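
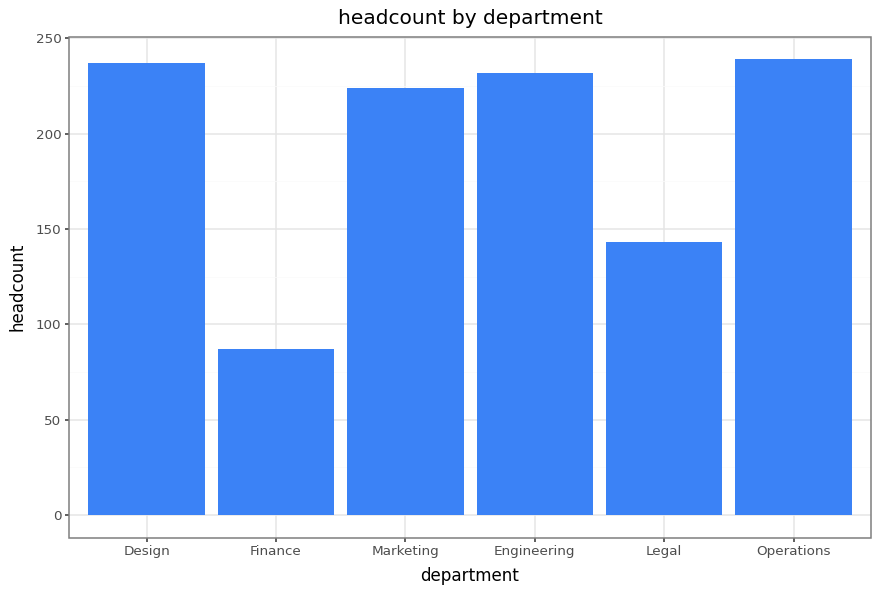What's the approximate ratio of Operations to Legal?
Operations ≈ 240, Legal ≈ 140; 240/140 ≈ 1.71.

≈ 1.71×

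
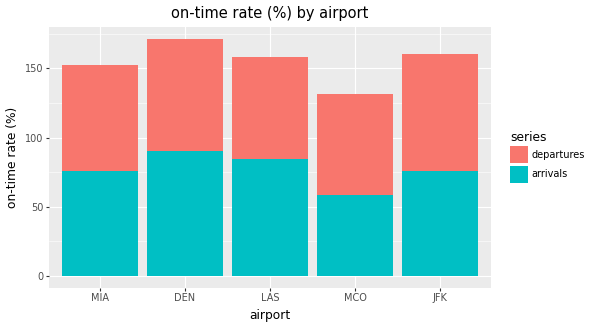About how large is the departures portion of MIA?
≈ 80

departures top ≈ 160, bottom ≈ 80; segment ≈ 80.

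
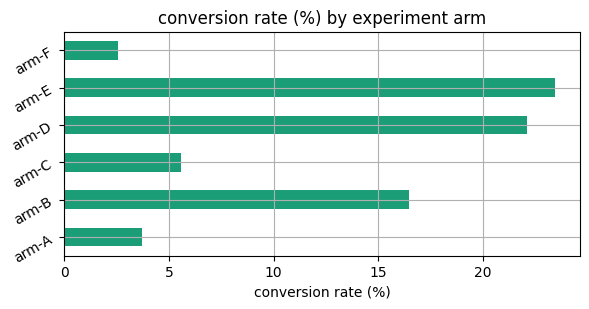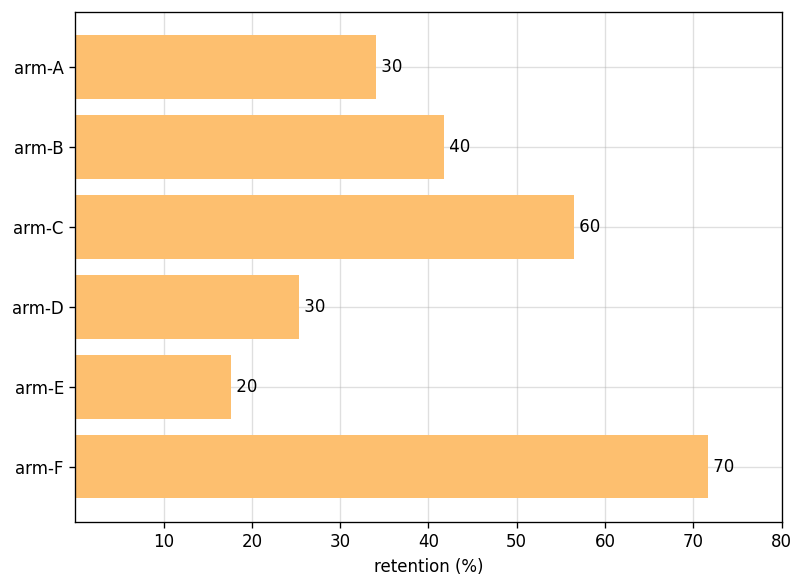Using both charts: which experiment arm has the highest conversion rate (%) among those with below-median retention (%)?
arm-E

Chart 2 median retention (%) ≈ 40; below-median experiment arms: arm-A, arm-D, arm-E. Among those, arm-E has the highest conversion rate (%) (≈ 25).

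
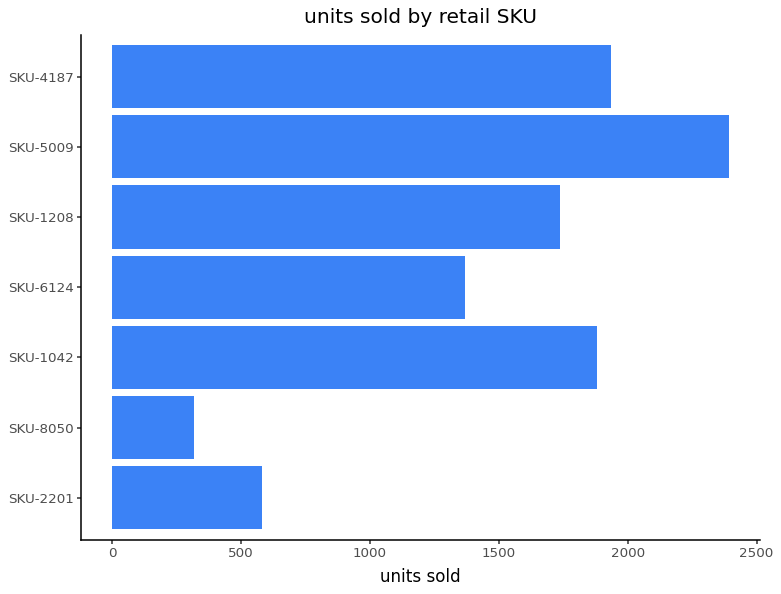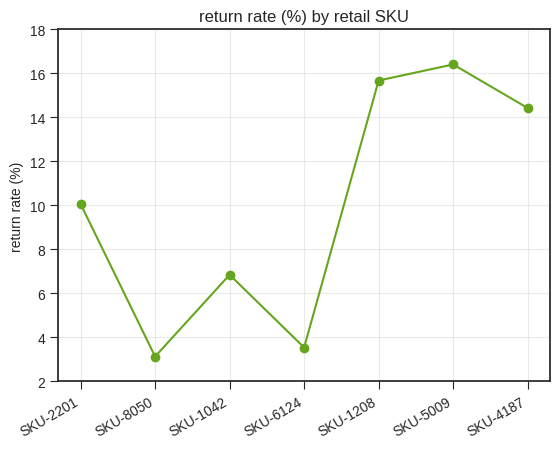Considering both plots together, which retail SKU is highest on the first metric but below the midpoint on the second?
SKU-1042

Chart 2 median return rate (%) ≈ 10; below-median retail SKUs: SKU-8050, SKU-1042, SKU-6124. Among those, SKU-1042 has the highest units sold (≈ 2000).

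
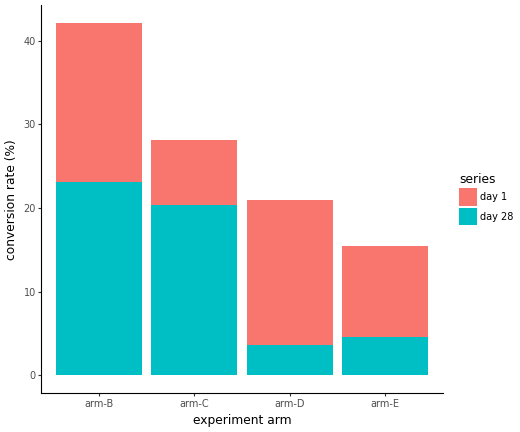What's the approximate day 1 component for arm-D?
day 1 top ≈ 20, bottom ≈ 5; segment ≈ 15.

≈ 15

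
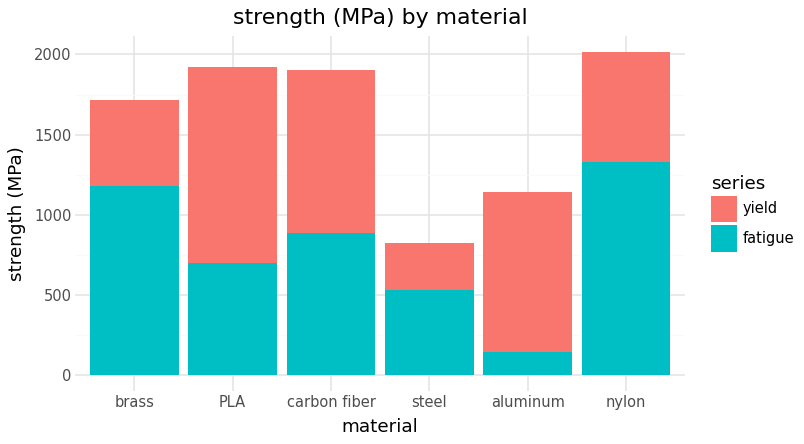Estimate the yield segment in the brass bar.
≈ 600

yield top ≈ 1800, bottom ≈ 1200; segment ≈ 600.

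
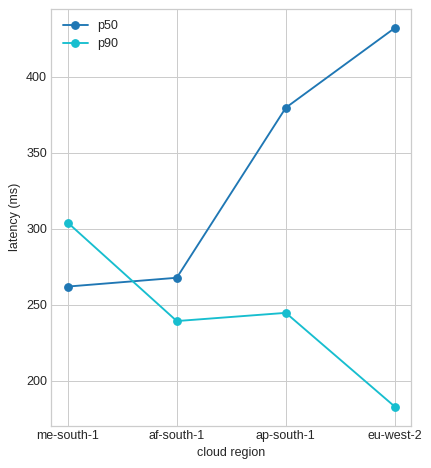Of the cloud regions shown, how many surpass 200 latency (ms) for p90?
Above 200: me-south-1, af-south-1, ap-south-1.

3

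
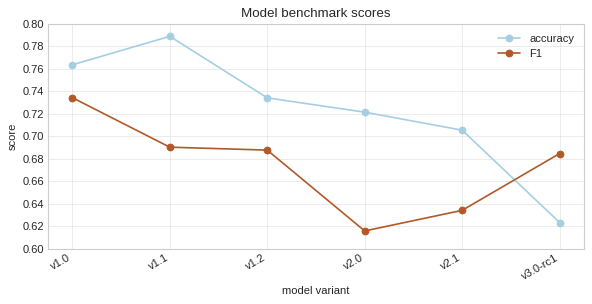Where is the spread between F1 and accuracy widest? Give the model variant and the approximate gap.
v2.0: F1 ≈ 0.62, accuracy ≈ 0.72 → gap ≈ 0.10. Next-largest (v1.1) is only ≈ 0.08.

v2.0, ≈ 0.10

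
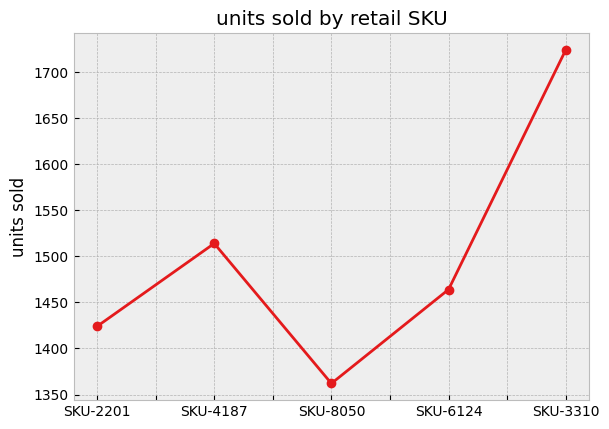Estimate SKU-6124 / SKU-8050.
≈ 1.07×

SKU-6124 ≈ 1450, SKU-8050 ≈ 1350; 1450/1350 ≈ 1.07.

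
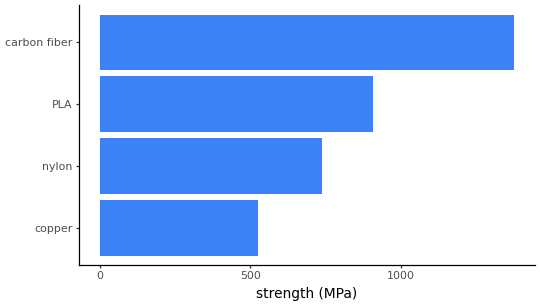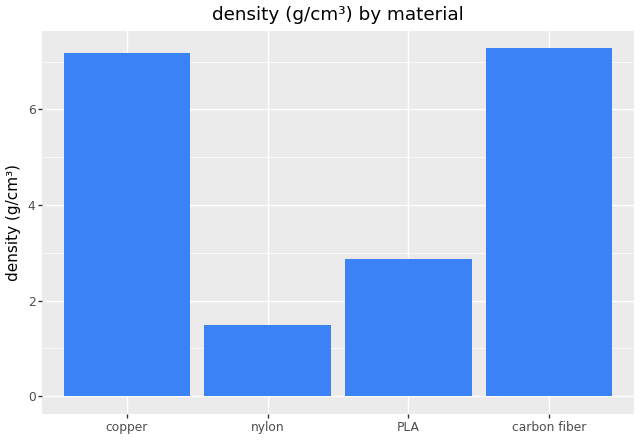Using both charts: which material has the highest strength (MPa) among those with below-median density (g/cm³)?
PLA

Chart 2 median density (g/cm³) ≈ 5; below-median materials: nylon, PLA. Among those, PLA has the highest strength (MPa) (≈ 1000).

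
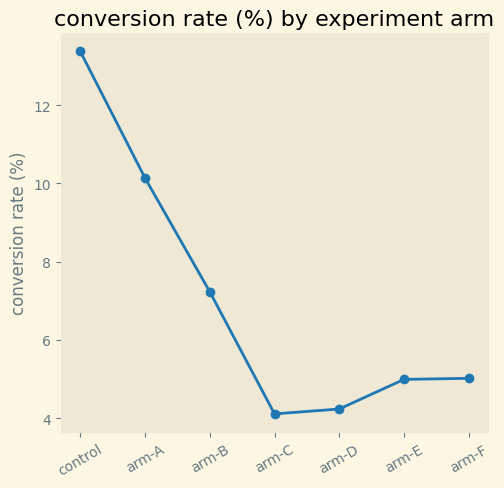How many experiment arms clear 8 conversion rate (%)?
Above 8: control, arm-A.

2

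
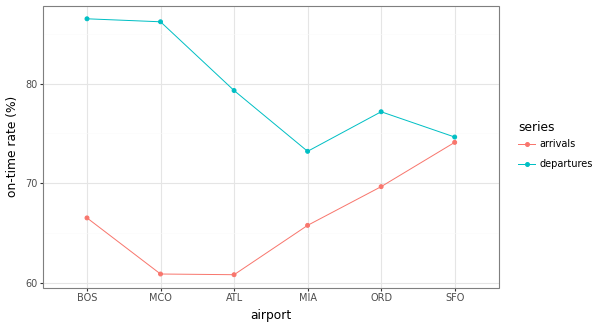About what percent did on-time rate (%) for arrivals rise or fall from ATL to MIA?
≈ +8.3%

ATL ≈ 60, MIA ≈ 65; (65 − 60) / 60 ≈ +8.3%.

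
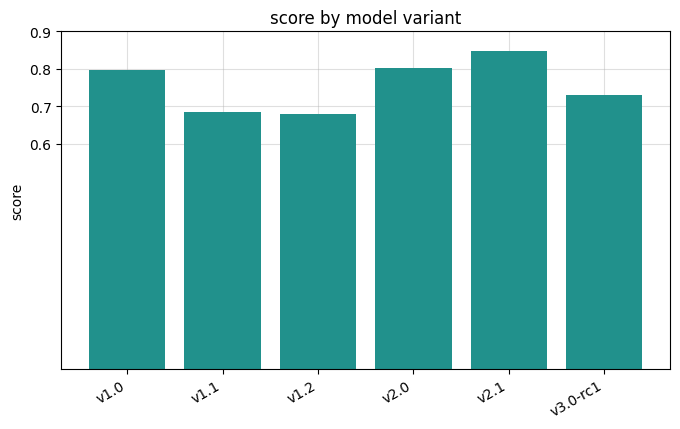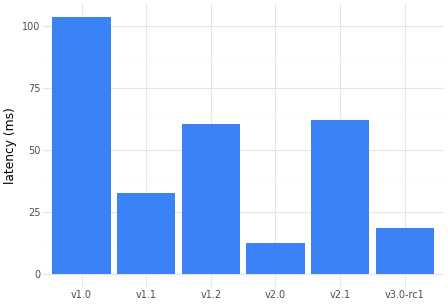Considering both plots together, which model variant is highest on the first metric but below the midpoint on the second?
v2.0

Chart 2 median latency (ms) ≈ 50; below-median model variants: v1.1, v2.0, v3.0-rc1. Among those, v2.0 has the highest score (≈ 0.8).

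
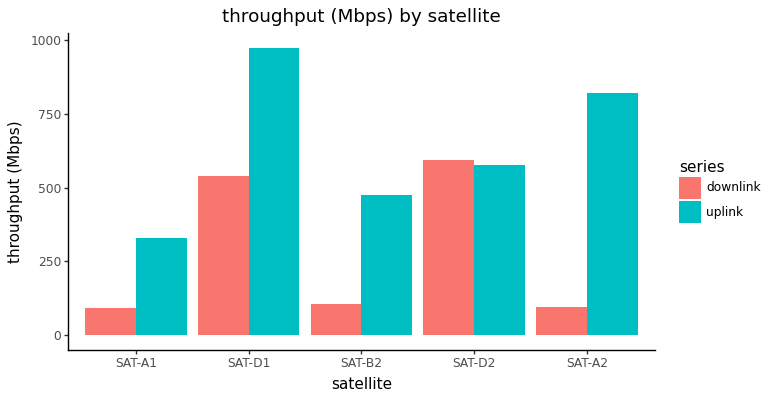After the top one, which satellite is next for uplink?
SAT-A2

Top 3 for uplink: SAT-D1 ≈ 1000, SAT-A2 ≈ 800, SAT-D2 ≈ 600.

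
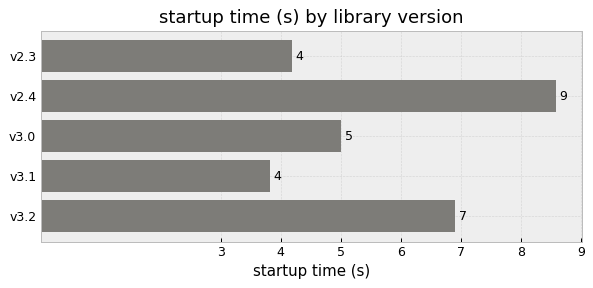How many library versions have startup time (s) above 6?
Above 6: v2.4, v3.2.

2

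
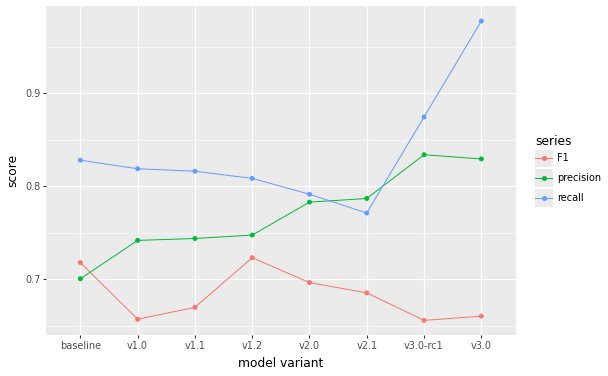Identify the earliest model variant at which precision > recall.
v2.1

v2.0: precision ≈ 0.80 vs recall ≈ 0.80 (not yet); v2.1: precision ≈ 0.80 vs recall ≈ 0.75 (first crossover).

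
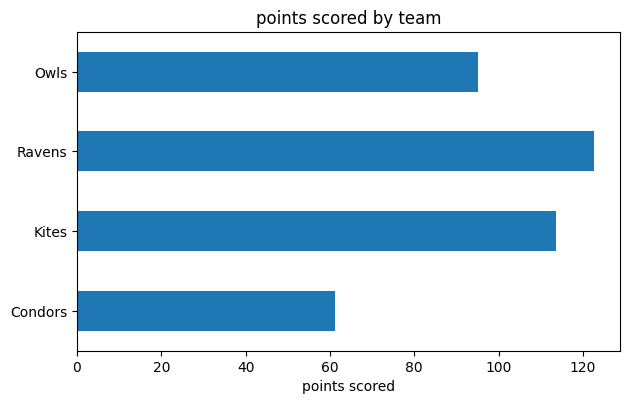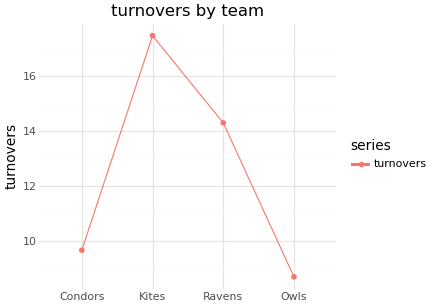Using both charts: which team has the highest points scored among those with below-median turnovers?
Owls

Chart 2 median turnovers ≈ 12; below-median teams: Condors, Owls. Among those, Owls has the highest points scored (≈ 100).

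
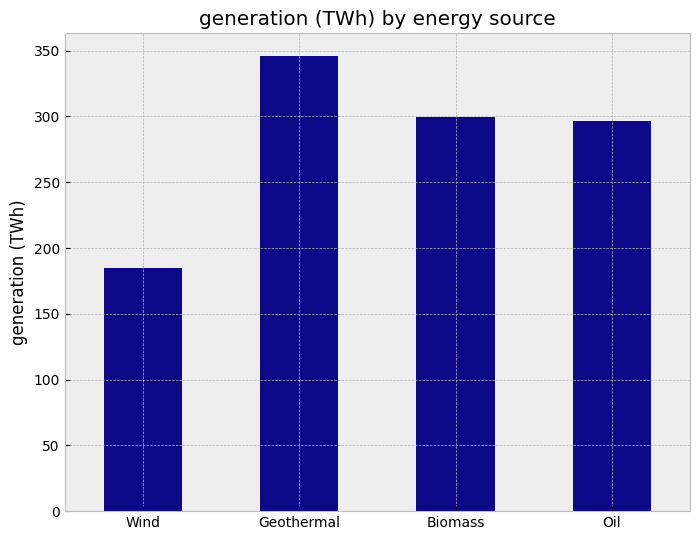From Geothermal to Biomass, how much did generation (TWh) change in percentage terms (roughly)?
≈ -14.3%

Geothermal ≈ 350, Biomass ≈ 300; (300 − 350) / 350 ≈ -14.3%.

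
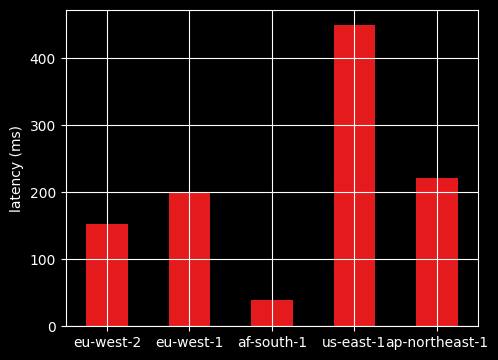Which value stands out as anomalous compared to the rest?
us-east-1

us-east-1 ≈ 450; the rest sit between ≈ 50 and ≈ 200.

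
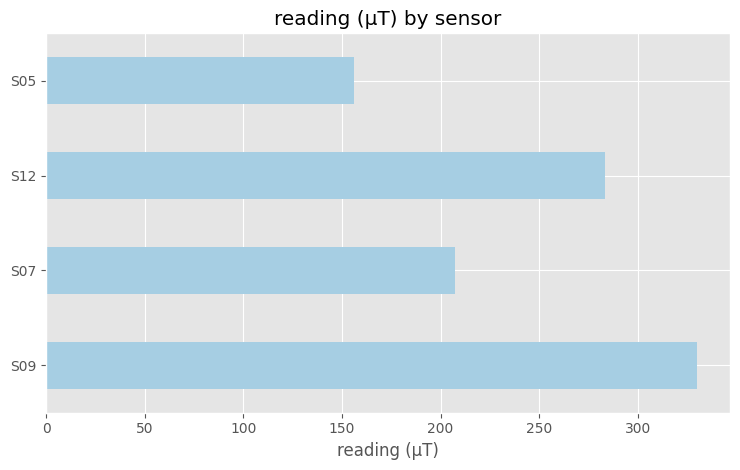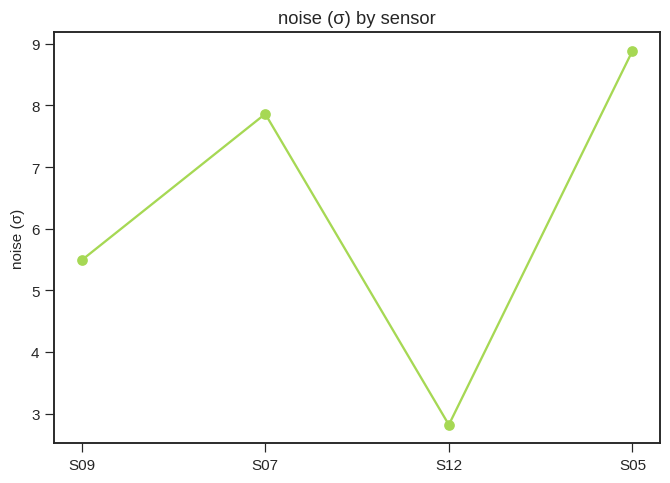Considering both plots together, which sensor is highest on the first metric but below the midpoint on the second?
Chart 2 median noise (σ) ≈ 7; below-median sensors: S09, S12. Among those, S09 has the highest reading (µT) (≈ 350).

S09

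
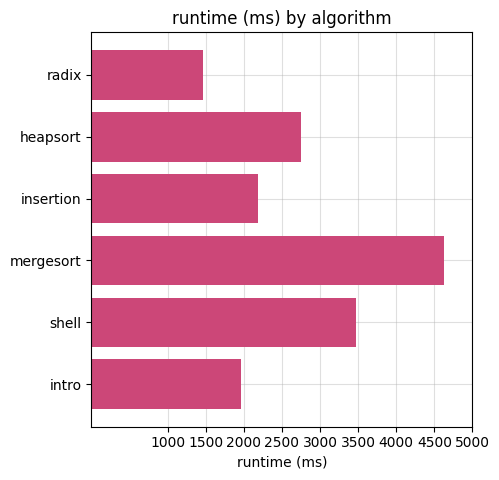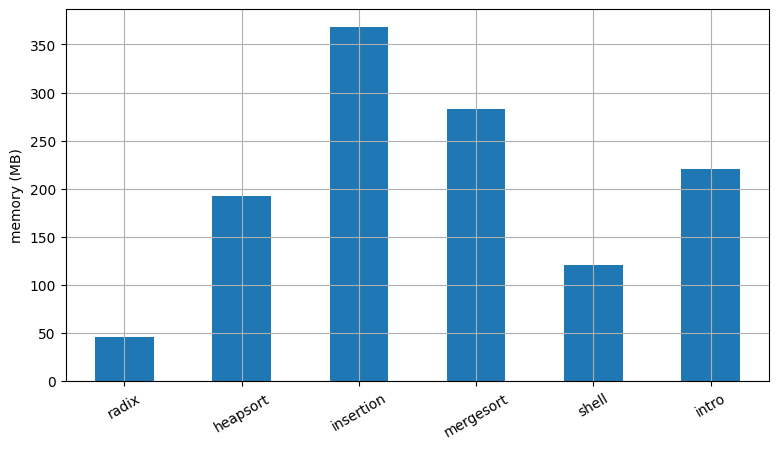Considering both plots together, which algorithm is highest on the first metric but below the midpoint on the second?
shell

Chart 2 median memory (MB) ≈ 200; below-median algorithms: radix, heapsort, shell. Among those, shell has the highest runtime (ms) (≈ 3500).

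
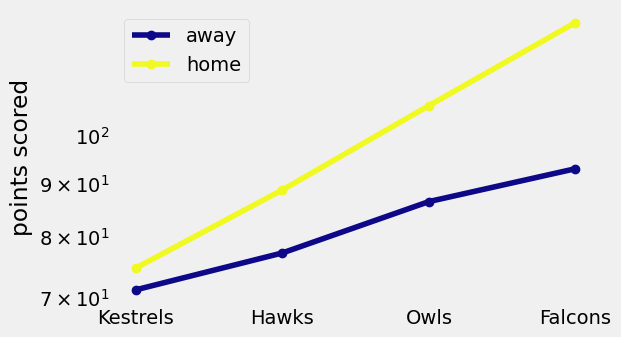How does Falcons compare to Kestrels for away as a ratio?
Falcons ≈ 95, Kestrels ≈ 70; 95/70 ≈ 1.36.

≈ 1.36×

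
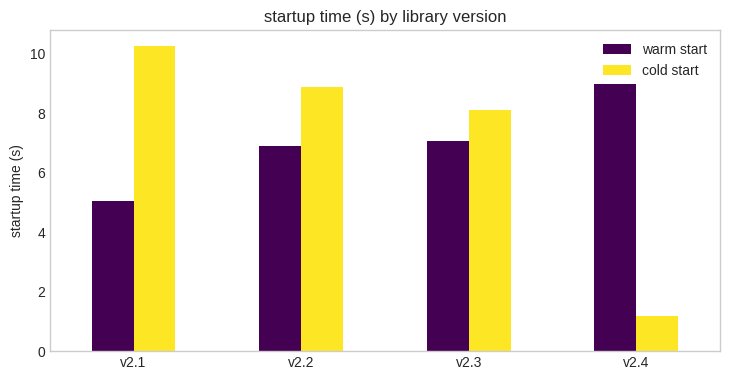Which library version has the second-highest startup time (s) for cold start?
v2.2

Top 3 for cold start: v2.1 ≈ 10, v2.2 ≈ 9, v2.3 ≈ 8.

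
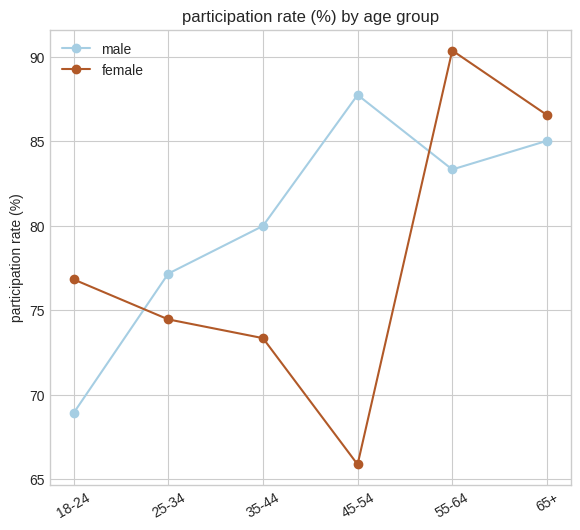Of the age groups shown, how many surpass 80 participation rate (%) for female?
2

Above 80: 55-64, 65+.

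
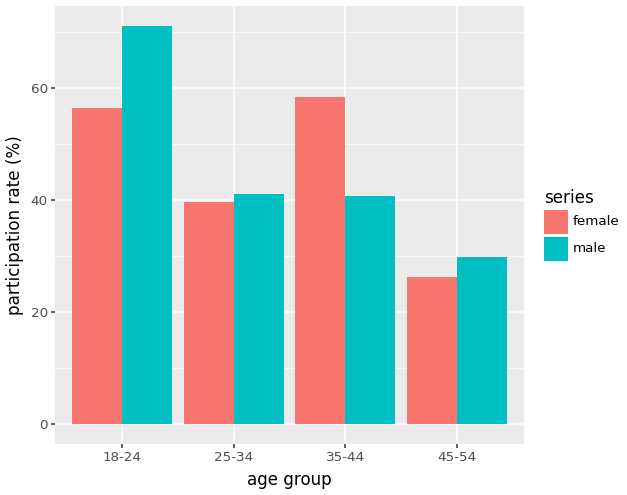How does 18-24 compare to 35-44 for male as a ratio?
≈ 1.75×

18-24 ≈ 70, 35-44 ≈ 40; 70/40 ≈ 1.75.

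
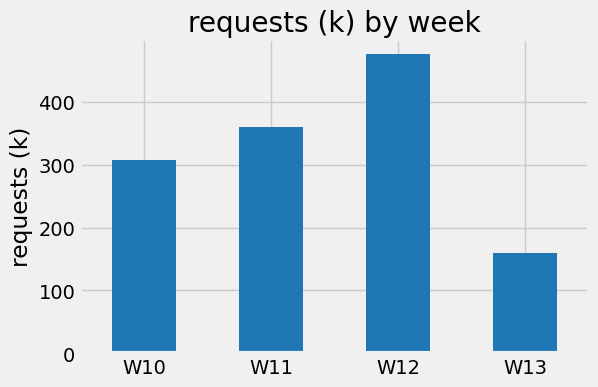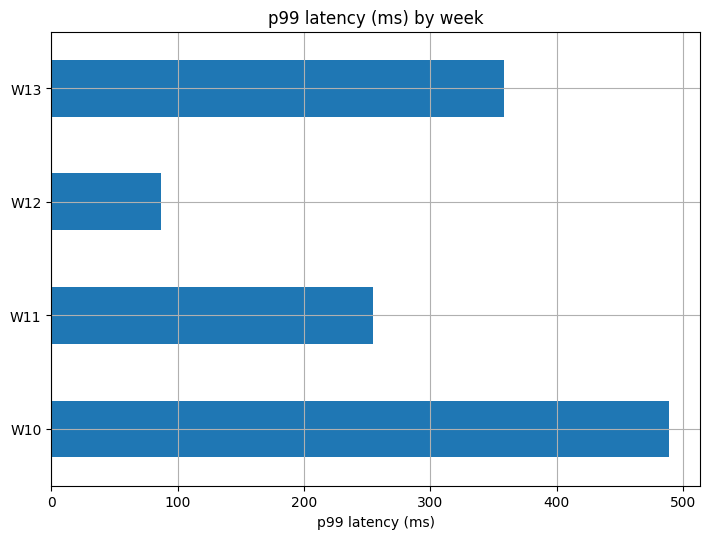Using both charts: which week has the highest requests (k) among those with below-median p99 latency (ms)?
W12

Chart 2 median p99 latency (ms) ≈ 300; below-median weeks: W11, W12. Among those, W12 has the highest requests (k) (≈ 500).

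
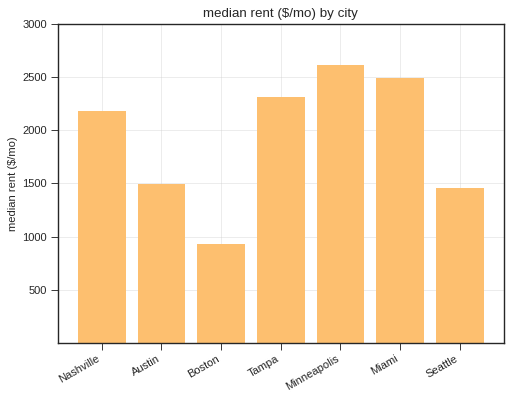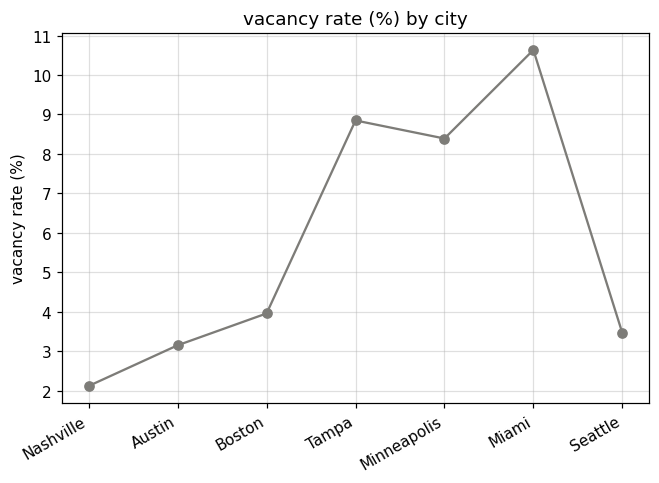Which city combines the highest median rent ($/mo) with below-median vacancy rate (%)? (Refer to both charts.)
Nashville

Chart 2 median vacancy rate (%) ≈ 4; below-median cities: Nashville, Austin, Seattle. Among those, Nashville has the highest median rent ($/mo) (≈ 2000).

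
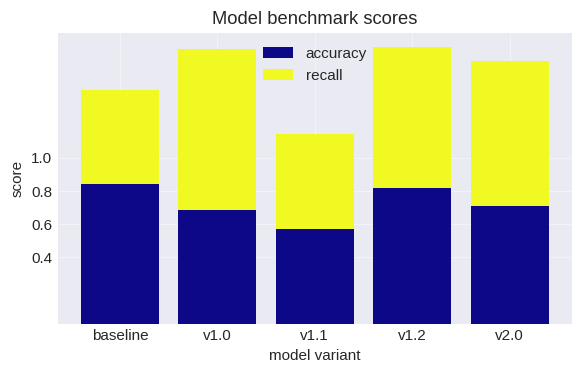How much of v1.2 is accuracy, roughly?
≈ 0.8

accuracy top ≈ 0.8, bottom ≈ 0.0; segment ≈ 0.8.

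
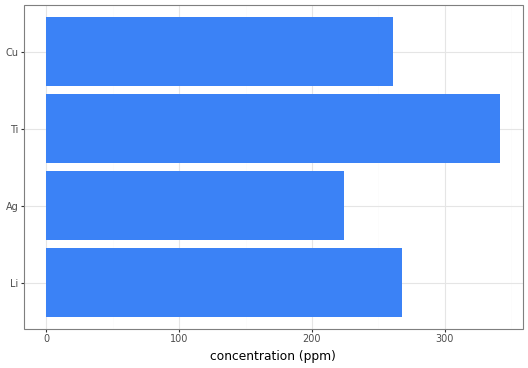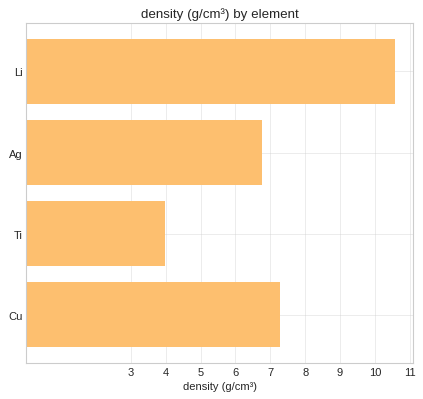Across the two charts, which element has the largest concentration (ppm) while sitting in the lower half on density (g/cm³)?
Ti

Chart 2 median density (g/cm³) ≈ 7; below-median elements: Ag, Ti. Among those, Ti has the highest concentration (ppm) (≈ 350).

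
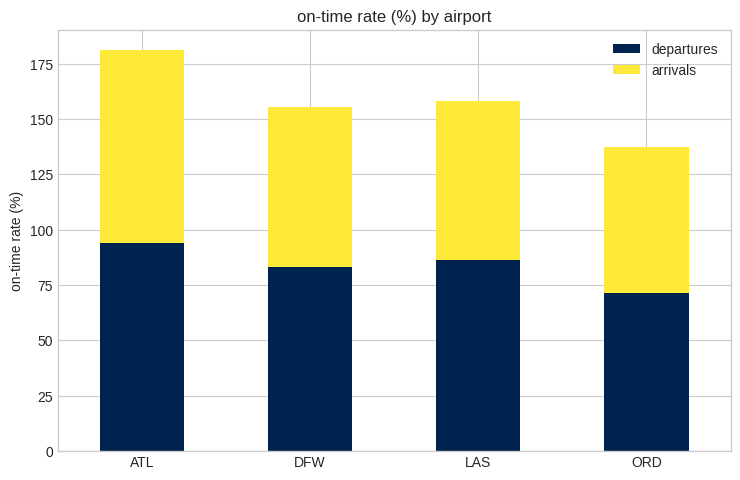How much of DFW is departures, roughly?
≈ 80

departures top ≈ 80, bottom ≈ 0; segment ≈ 80.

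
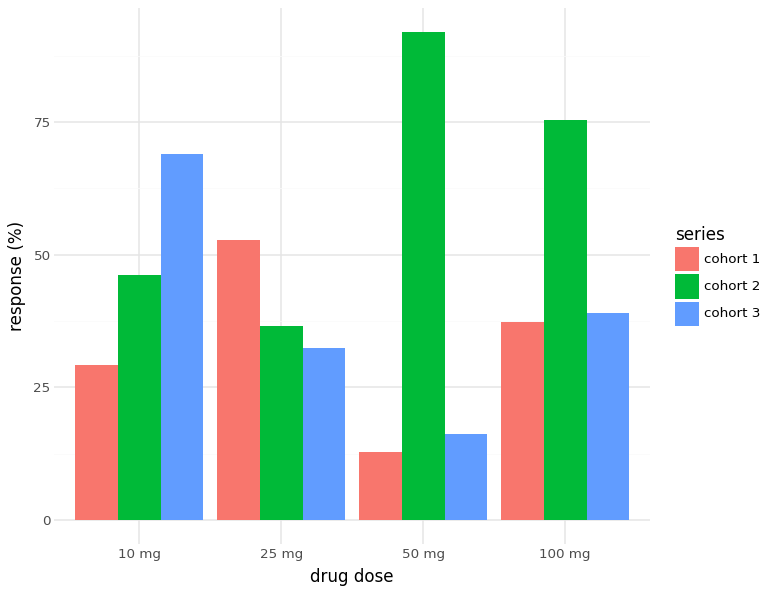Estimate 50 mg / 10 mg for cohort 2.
≈ 1.8×

50 mg ≈ 90, 10 mg ≈ 50; 90/50 ≈ 1.8.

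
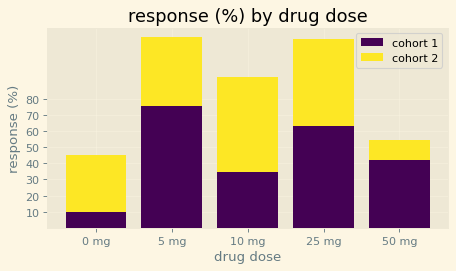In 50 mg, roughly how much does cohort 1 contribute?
cohort 1 top ≈ 40, bottom ≈ 0; segment ≈ 40.

≈ 40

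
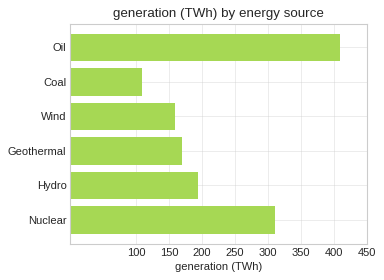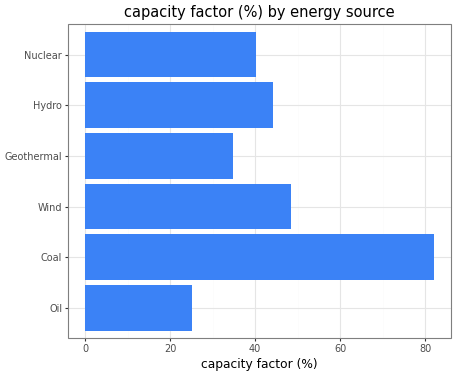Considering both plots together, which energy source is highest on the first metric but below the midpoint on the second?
Oil

Chart 2 median capacity factor (%) ≈ 40; below-median energy sources: Oil, Geothermal, Nuclear. Among those, Oil has the highest generation (TWh) (≈ 400).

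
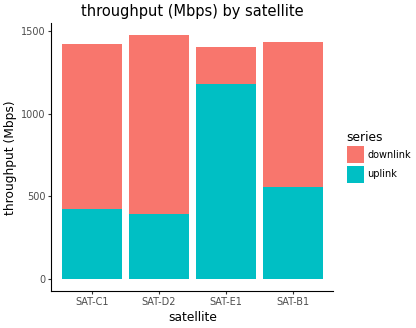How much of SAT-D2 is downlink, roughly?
downlink top ≈ 1400, bottom ≈ 400; segment ≈ 1000.

≈ 1000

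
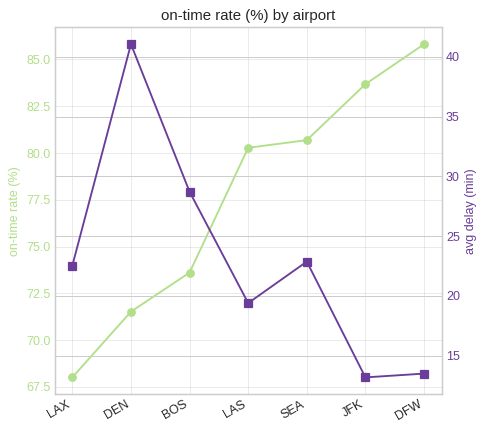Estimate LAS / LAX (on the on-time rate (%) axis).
≈ 1.18×

LAS ≈ 80, LAX ≈ 68; 80/68 ≈ 1.18.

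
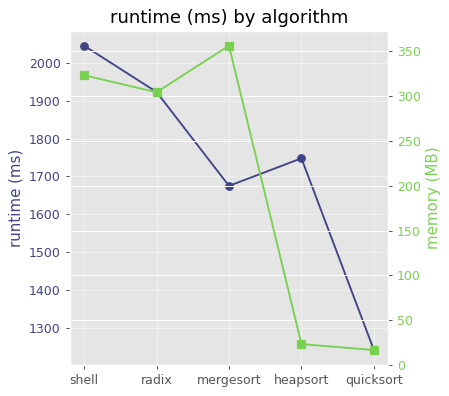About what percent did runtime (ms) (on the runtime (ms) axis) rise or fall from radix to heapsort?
radix ≈ 1900, heapsort ≈ 1700; (1700 − 1900) / 1900 ≈ -10.5%.

≈ -10.5%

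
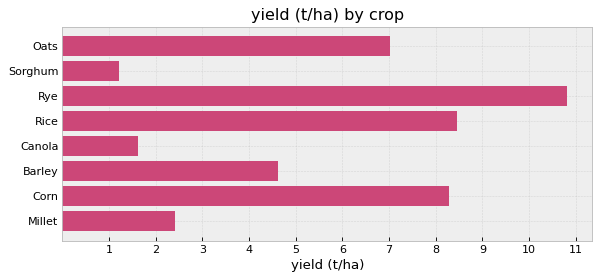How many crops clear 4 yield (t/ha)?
Above 4: Oats, Rye, Rice, Barley, Corn.

5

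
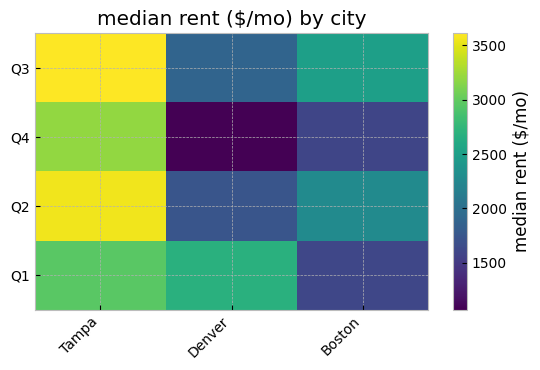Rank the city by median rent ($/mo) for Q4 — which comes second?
Boston

Top 3 for Q4: Tampa ≈ 3000, Boston ≈ 1500, Denver ≈ 1000.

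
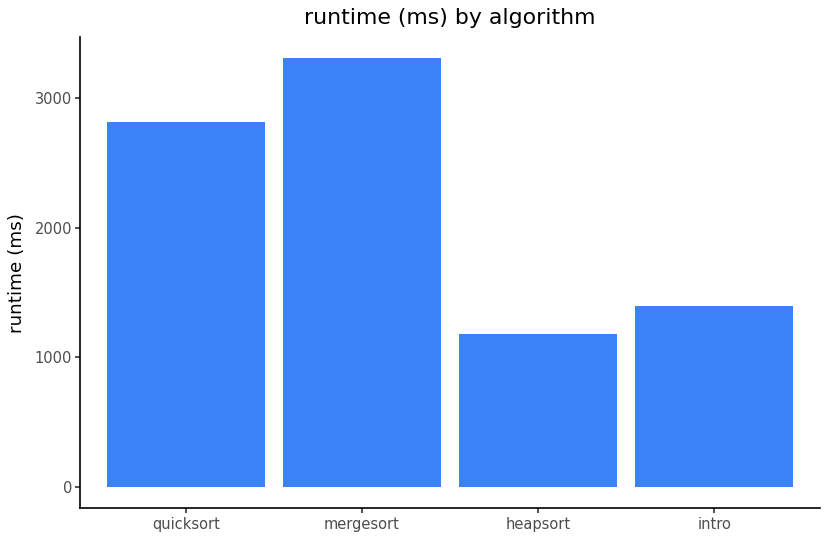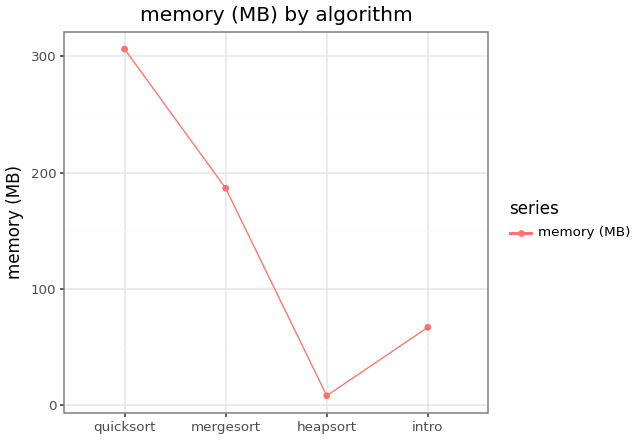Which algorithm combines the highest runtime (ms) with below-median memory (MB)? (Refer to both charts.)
intro

Chart 2 median memory (MB) ≈ 150; below-median algorithms: heapsort, intro. Among those, intro has the highest runtime (ms) (≈ 1500).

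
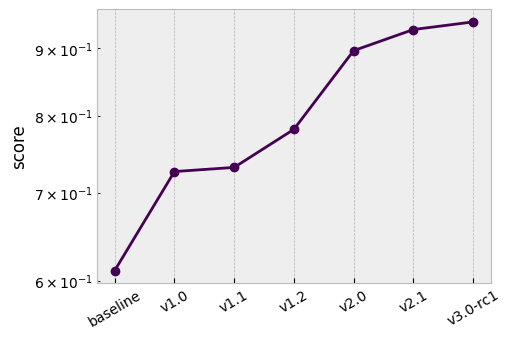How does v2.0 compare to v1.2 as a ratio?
v2.0 ≈ 0.90, v1.2 ≈ 0.80; 0.90/0.80 ≈ 1.12.

≈ 1.12×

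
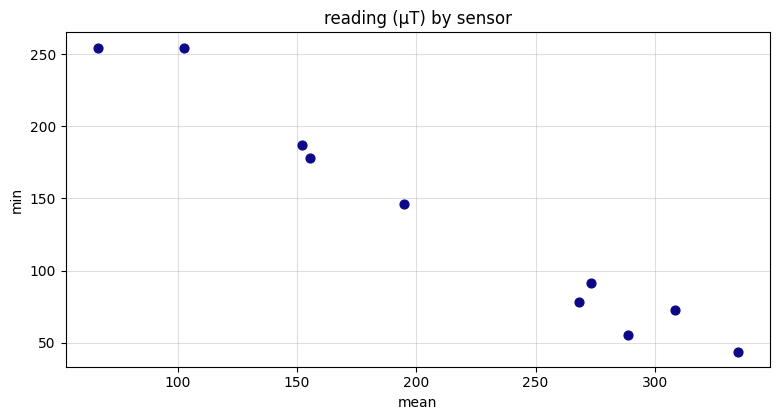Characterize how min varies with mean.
negative, strong

Points are negatively correlated; strong (|r| ≈ 1.0).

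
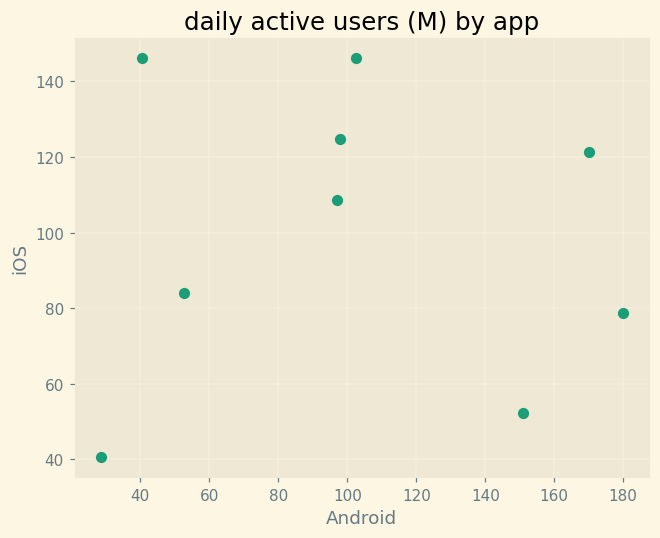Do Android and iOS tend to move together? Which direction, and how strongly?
Points are roughly uncorrelated; weak (|r| ≈ 0.0).

no clear correlation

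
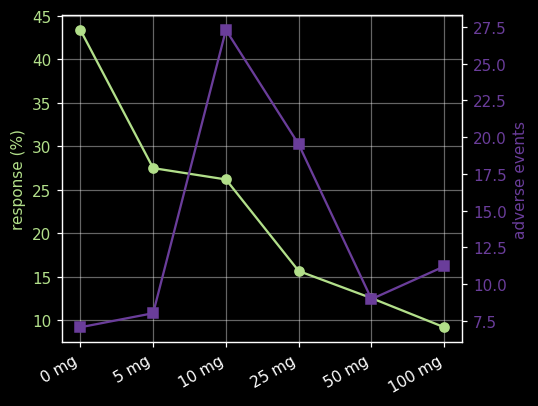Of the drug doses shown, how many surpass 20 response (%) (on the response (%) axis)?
3

Above 20: 0 mg, 5 mg, 10 mg.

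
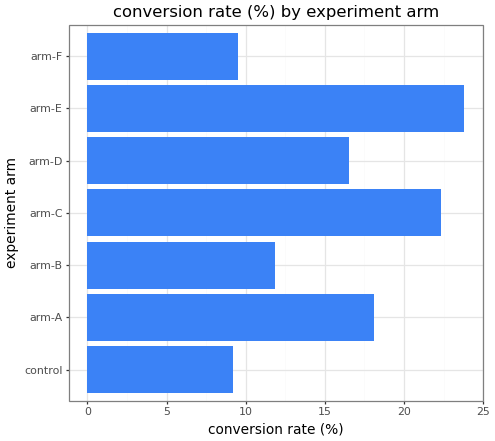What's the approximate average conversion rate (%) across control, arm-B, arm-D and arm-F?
≈ 12

(10 + 12 + 16 + 10) / 4 ≈ 12.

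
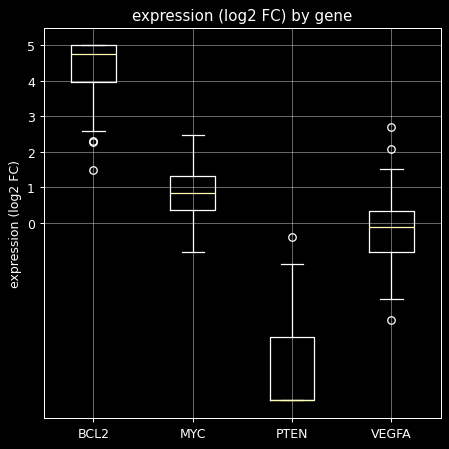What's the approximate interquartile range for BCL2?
≈ 1

Q3 ≈ 5, Q1 ≈ 4; IQR ≈ 1.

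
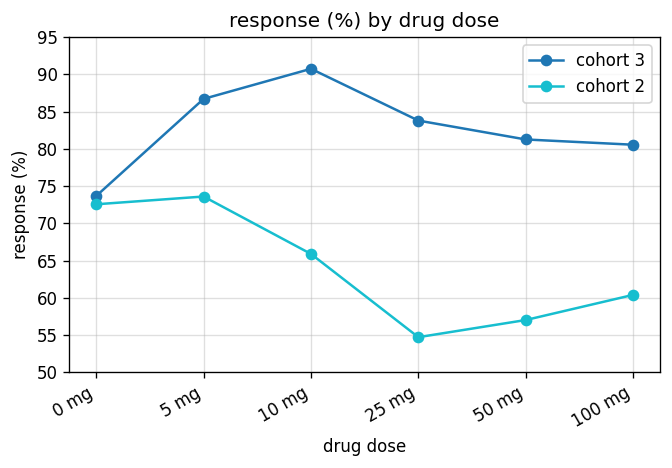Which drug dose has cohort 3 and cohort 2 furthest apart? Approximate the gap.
25 mg: cohort 3 ≈ 85, cohort 2 ≈ 55 → gap ≈ 30. Next-largest (10 mg) is only ≈ 25.

25 mg, ≈ 30 %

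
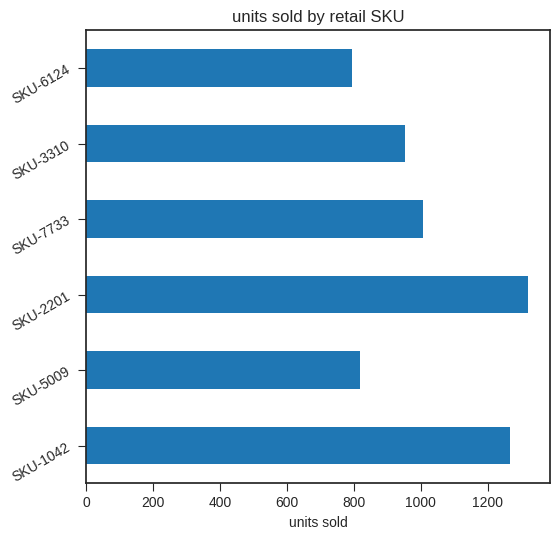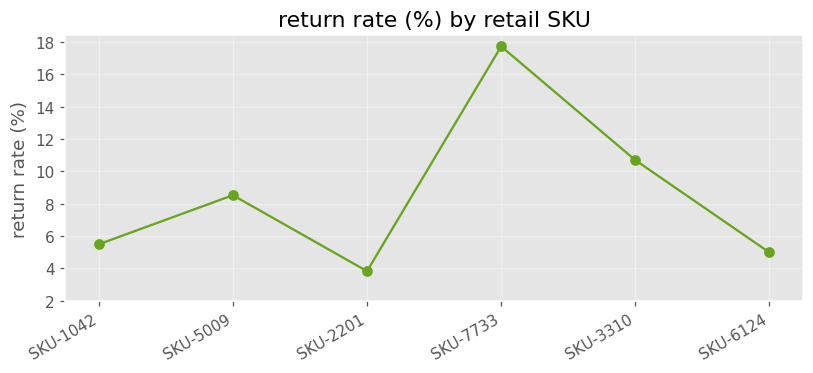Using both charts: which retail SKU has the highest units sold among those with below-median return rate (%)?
Chart 2 median return rate (%) ≈ 8; below-median retail SKUs: SKU-1042, SKU-2201, SKU-6124. Among those, SKU-2201 has the highest units sold (≈ 1400).

SKU-2201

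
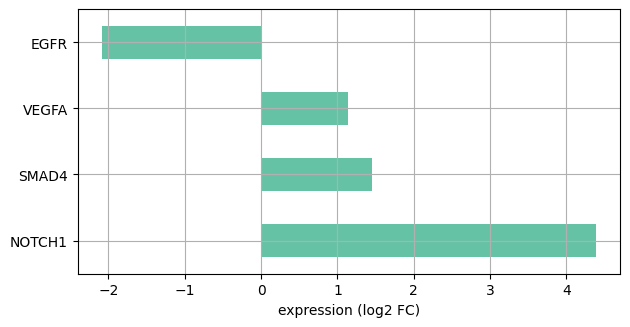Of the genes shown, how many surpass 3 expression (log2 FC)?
1

Above 3: NOTCH1.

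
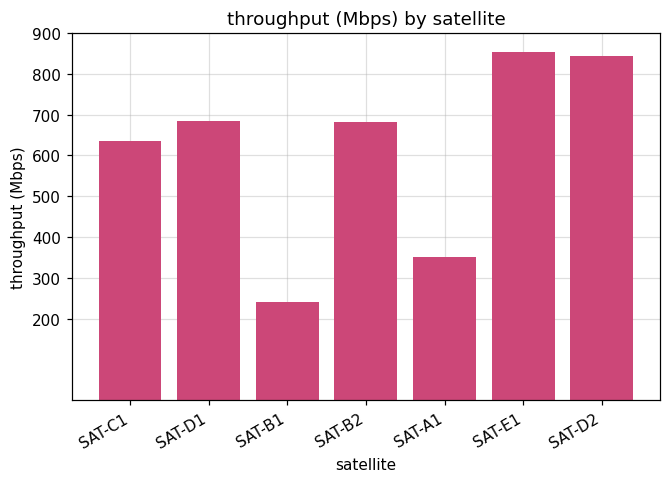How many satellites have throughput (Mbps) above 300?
Above 300: SAT-C1, SAT-D1, SAT-B2, SAT-A1, SAT-E1, SAT-D2.

6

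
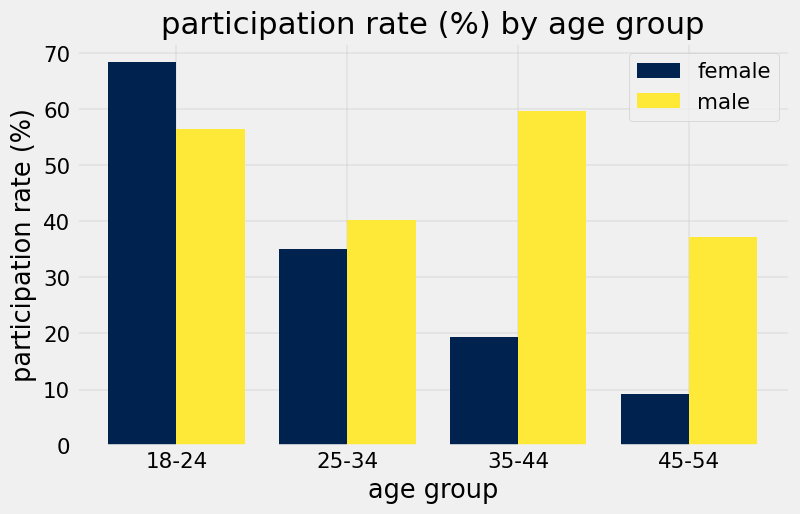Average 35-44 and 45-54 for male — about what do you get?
(60 + 40) / 2 ≈ 50.

≈ 50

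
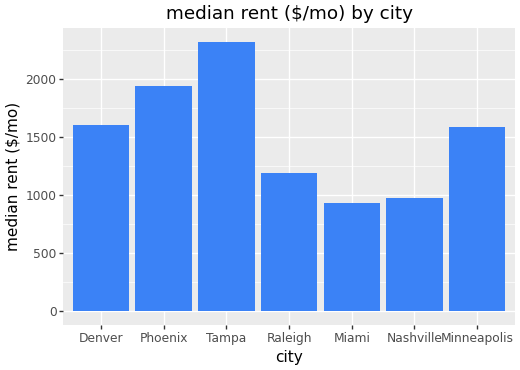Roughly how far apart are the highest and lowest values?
Max Tampa ≈ 2400, min Miami ≈ 1000; range ≈ 1400.

≈ 1400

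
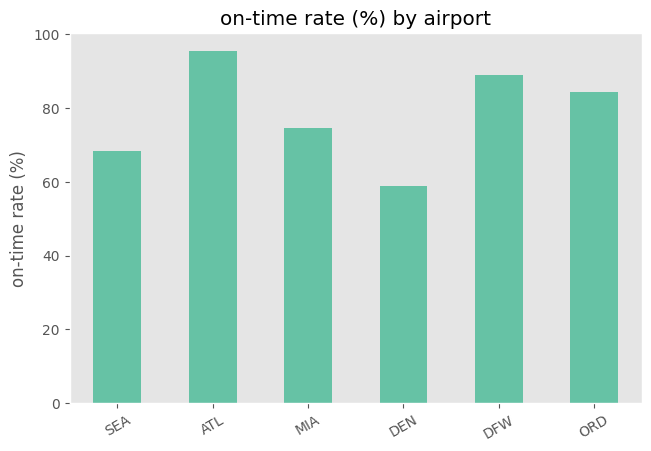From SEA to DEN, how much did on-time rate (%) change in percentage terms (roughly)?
≈ -14.3%

SEA ≈ 70, DEN ≈ 60; (60 − 70) / 70 ≈ -14.3%.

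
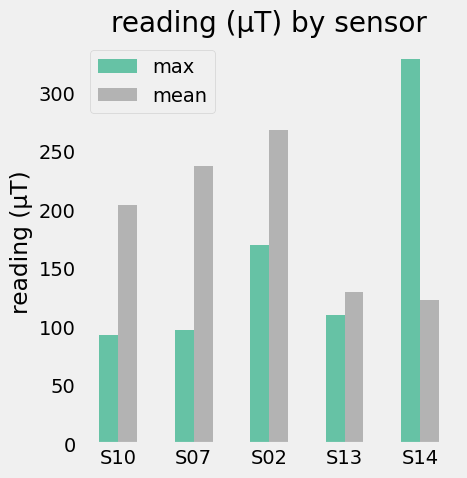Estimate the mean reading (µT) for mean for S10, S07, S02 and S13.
≈ 212

(200 + 250 + 250 + 150) / 4 ≈ 212.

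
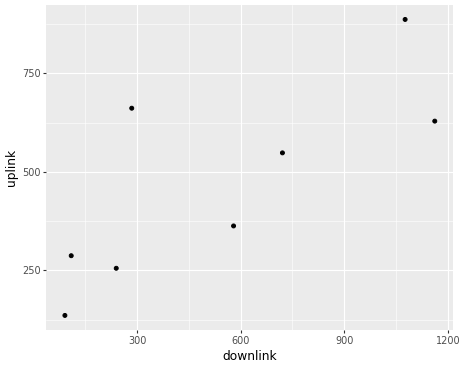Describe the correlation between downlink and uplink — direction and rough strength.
Points are positively correlated; strong (|r| ≈ 0.8).

positive, strong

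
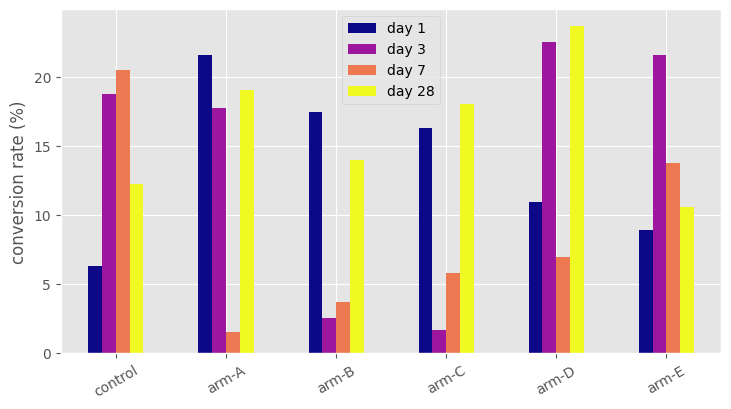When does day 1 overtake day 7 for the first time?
arm-A

control: day 1 ≈ 6 vs day 7 ≈ 20 (not yet); arm-A: day 1 ≈ 22 vs day 7 ≈ 2 (first crossover).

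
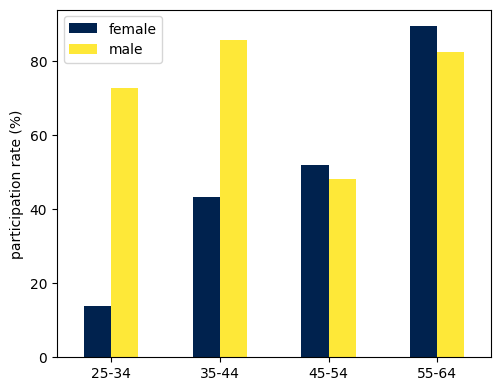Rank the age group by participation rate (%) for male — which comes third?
Top 4 for male: 35-44 ≈ 90, 55-64 ≈ 80, 25-34 ≈ 70, 45-54 ≈ 50.

25-34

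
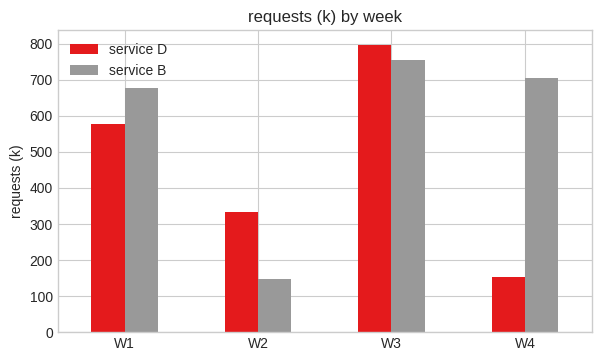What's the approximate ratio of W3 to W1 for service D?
≈ 1.33×

W3 ≈ 800, W1 ≈ 600; 800/600 ≈ 1.33.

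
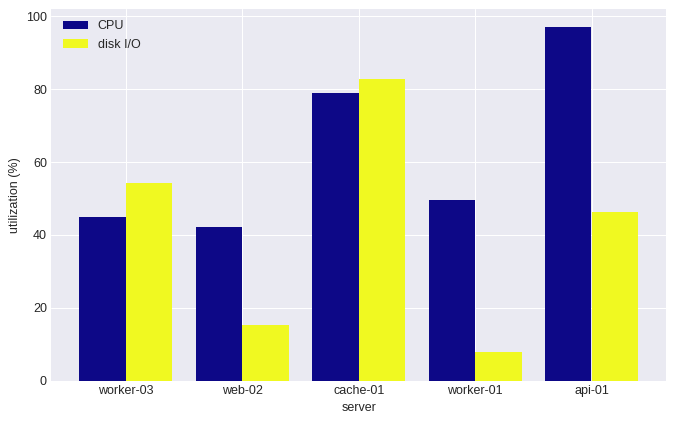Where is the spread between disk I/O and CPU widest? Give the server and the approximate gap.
api-01: disk I/O ≈ 50, CPU ≈ 100 → gap ≈ 50. Next-largest (worker-01) is only ≈ 40.

api-01, ≈ 50 %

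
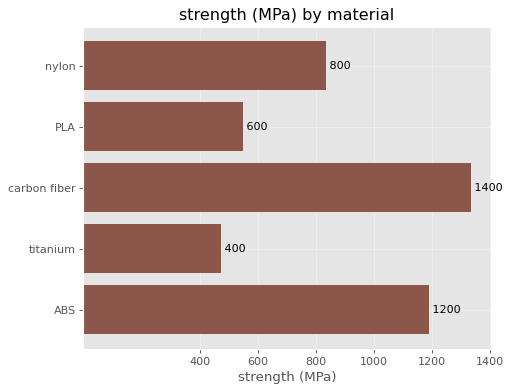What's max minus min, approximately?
≈ 1000

Max carbon fiber ≈ 1400, min titanium ≈ 400; range ≈ 1000.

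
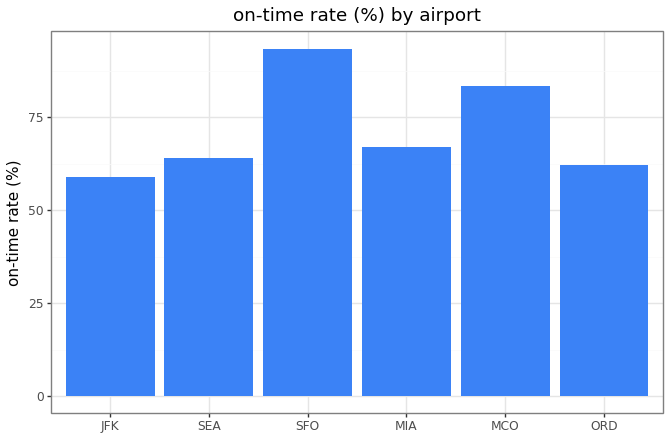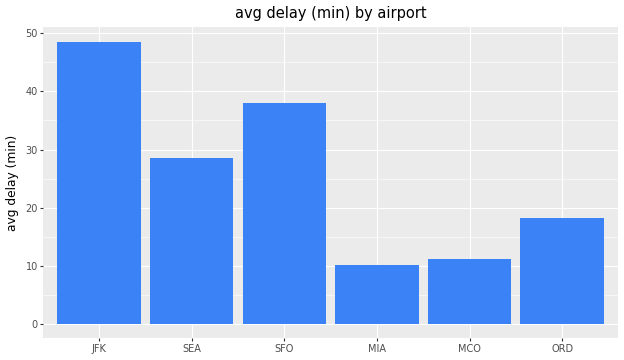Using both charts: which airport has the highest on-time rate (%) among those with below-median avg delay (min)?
Chart 2 median avg delay (min) ≈ 25; below-median airports: MIA, MCO, ORD. Among those, MCO has the highest on-time rate (%) (≈ 80).

MCO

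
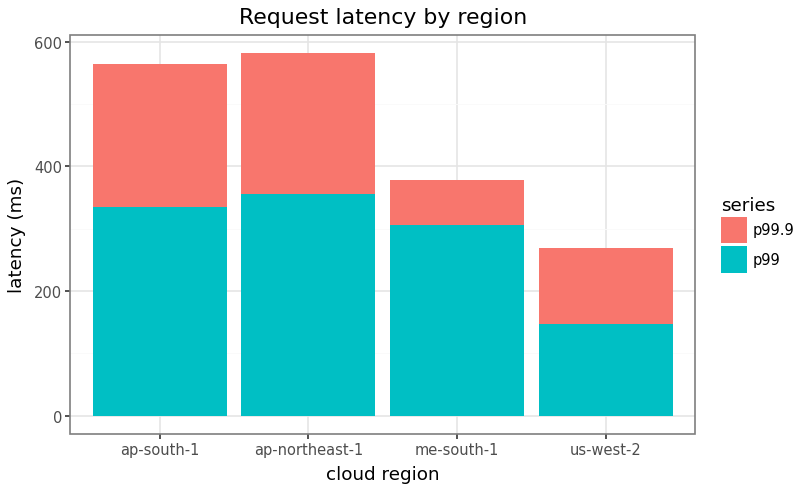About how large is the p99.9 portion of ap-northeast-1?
≈ 250

p99.9 top ≈ 600, bottom ≈ 350; segment ≈ 250.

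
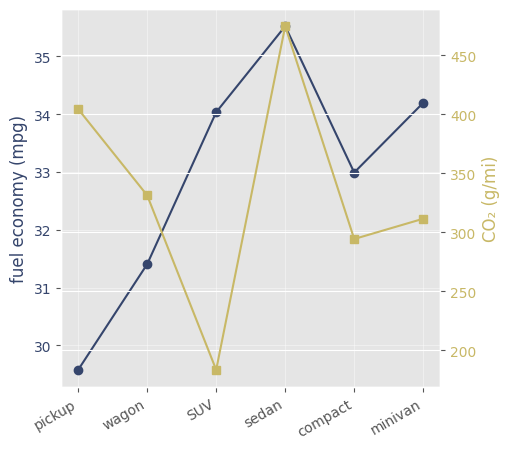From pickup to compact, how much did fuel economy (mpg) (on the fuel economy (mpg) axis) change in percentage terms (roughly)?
≈ +11.9%

pickup ≈ 29.5, compact ≈ 33.0; (33.0 − 29.5) / 29.5 ≈ +11.9%.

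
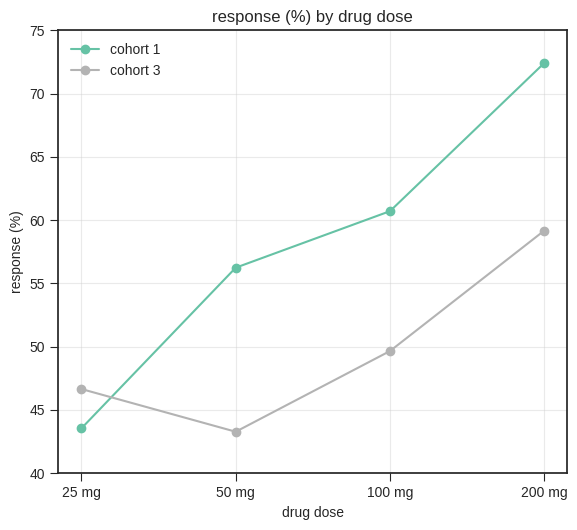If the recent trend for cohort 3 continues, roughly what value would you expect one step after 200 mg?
≈ 67.5

Last three: 45, 50, 60 → slope ≈ 7.5/step → next ≈ 67.5.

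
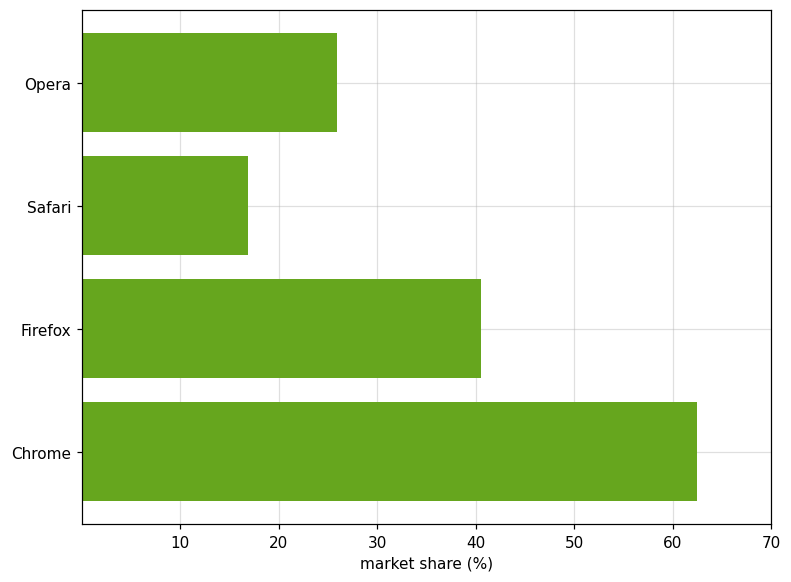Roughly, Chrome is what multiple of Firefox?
≈ 1.5×

Chrome ≈ 60, Firefox ≈ 40; 60/40 ≈ 1.5.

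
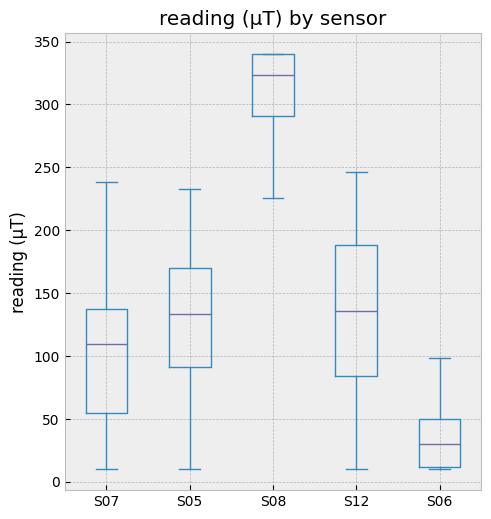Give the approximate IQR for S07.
Q3 ≈ 125, Q1 ≈ 50; IQR ≈ 75.

≈ 75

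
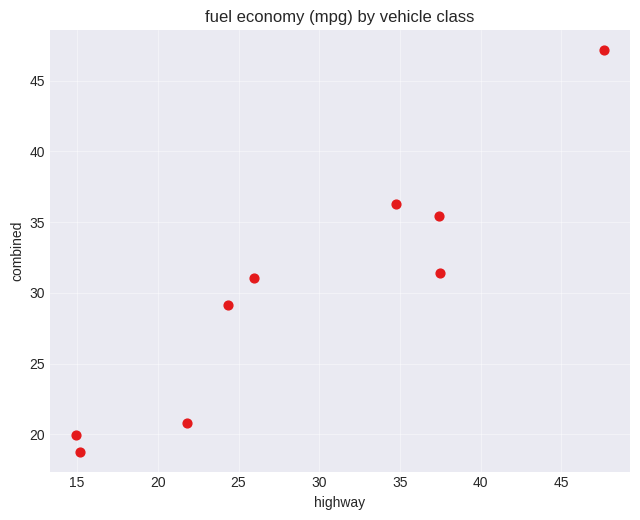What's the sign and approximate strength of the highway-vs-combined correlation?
Points are positively correlated; strong (|r| ≈ 0.9).

positive, strong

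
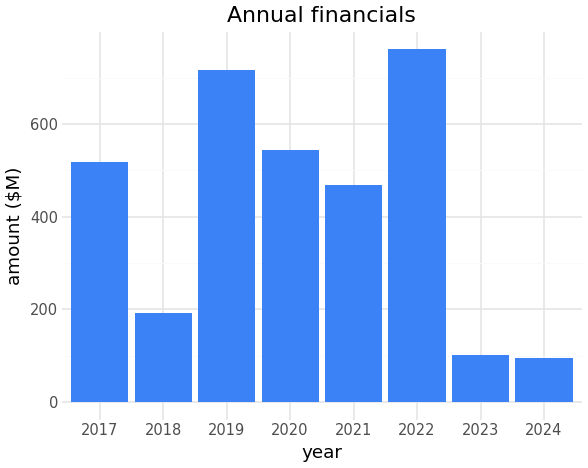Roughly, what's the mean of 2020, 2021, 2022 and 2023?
(500 + 500 + 800 + 100) / 4 ≈ 475.

≈ 475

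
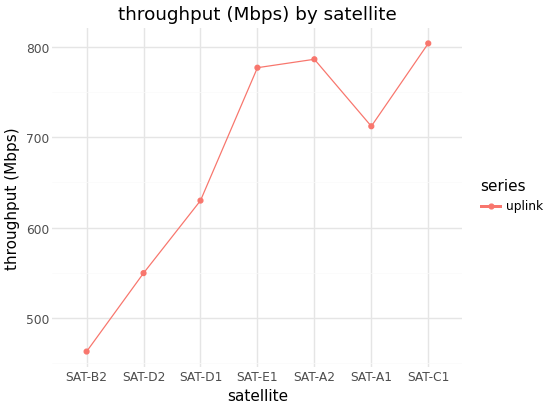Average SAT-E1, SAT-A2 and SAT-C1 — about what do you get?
≈ 800

(800 + 800 + 800) / 3 ≈ 800.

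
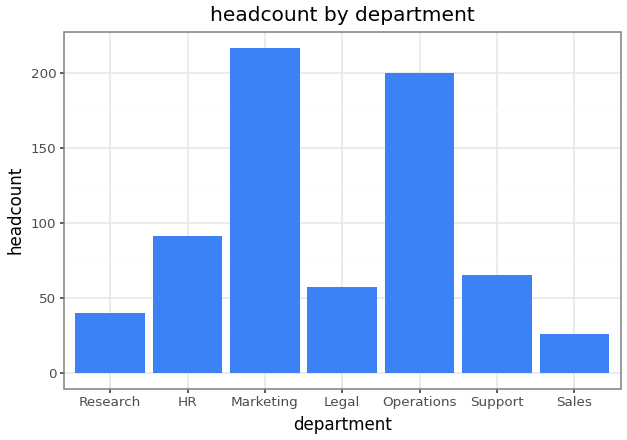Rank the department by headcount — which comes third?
HR

Top 4: Marketing ≈ 220, Operations ≈ 200, HR ≈ 100, Support ≈ 60.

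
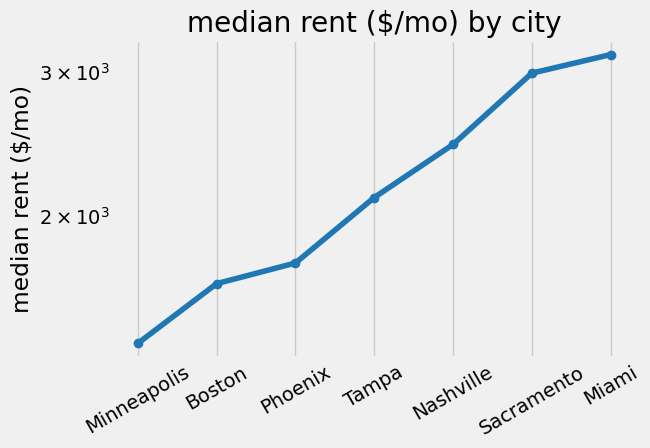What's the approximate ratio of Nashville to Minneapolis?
Nashville ≈ 2400, Minneapolis ≈ 1400; 2400/1400 ≈ 1.71.

≈ 1.71×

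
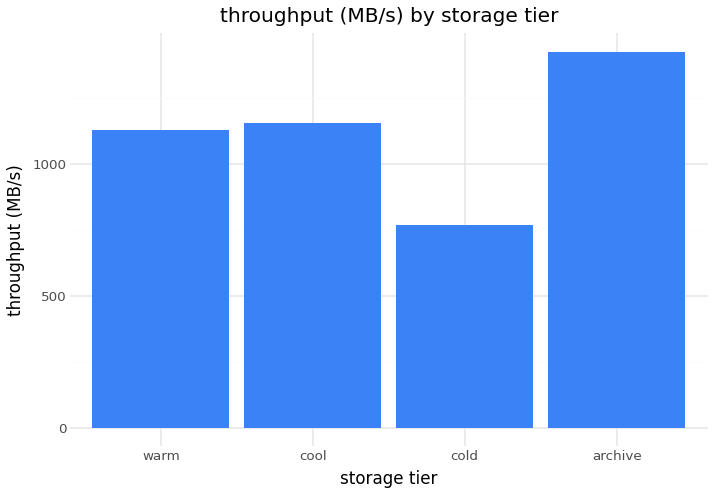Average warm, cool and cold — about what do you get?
≈ 1067

(1200 + 1200 + 800) / 3 ≈ 1067.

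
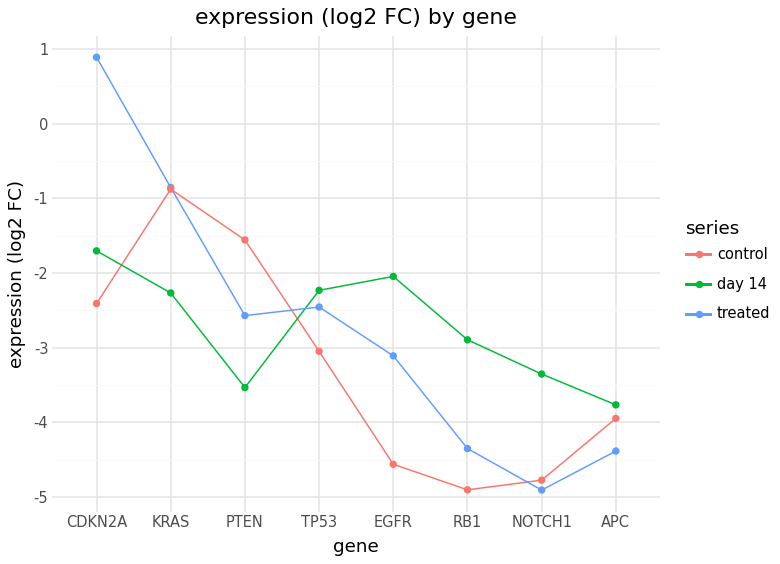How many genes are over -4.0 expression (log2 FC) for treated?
5

Above -4.0: CDKN2A, KRAS, PTEN, TP53, EGFR.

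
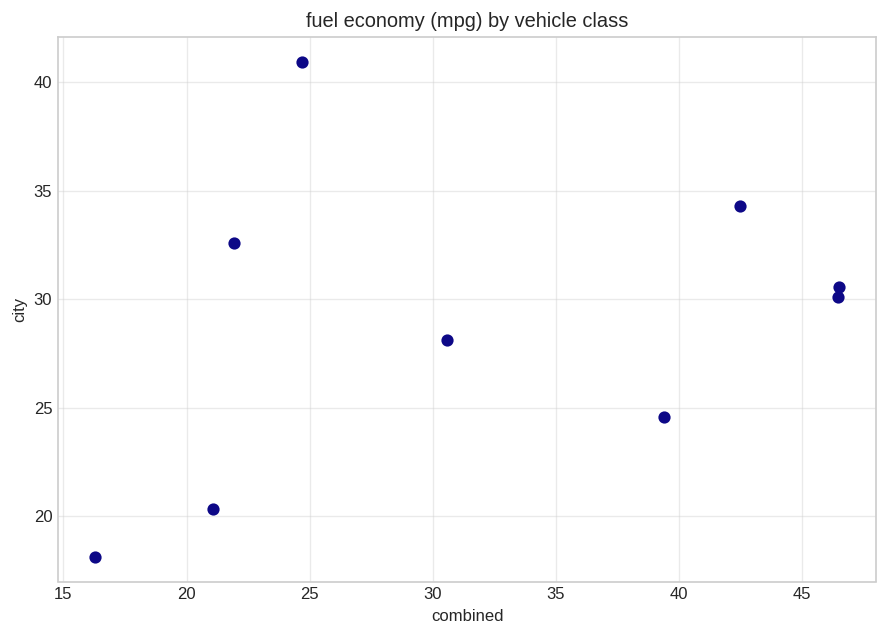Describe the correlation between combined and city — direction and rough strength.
Points are positively correlated; weak (|r| ≈ 0.3).

positive, weak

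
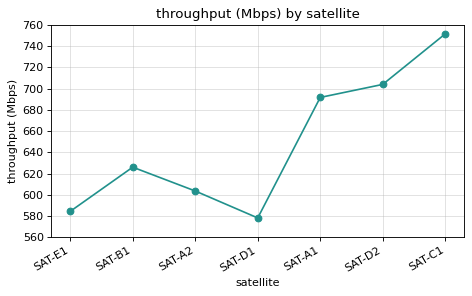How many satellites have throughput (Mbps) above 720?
1

Above 720: SAT-C1.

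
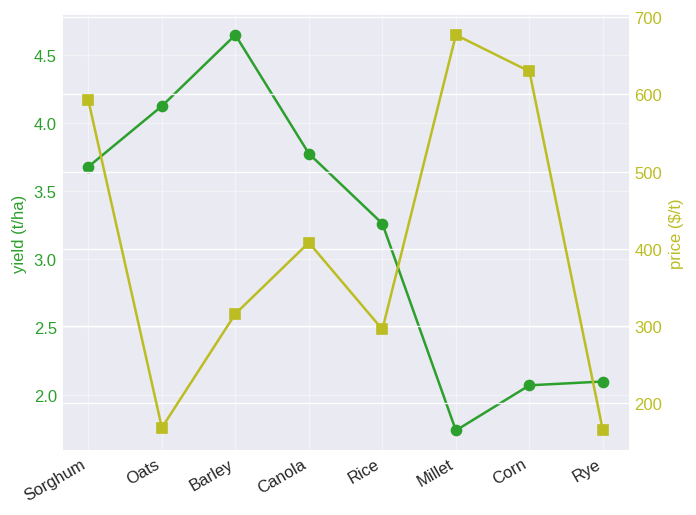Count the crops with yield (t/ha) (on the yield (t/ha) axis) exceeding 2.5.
5

Above 2.5: Sorghum, Oats, Barley, Canola, Rice.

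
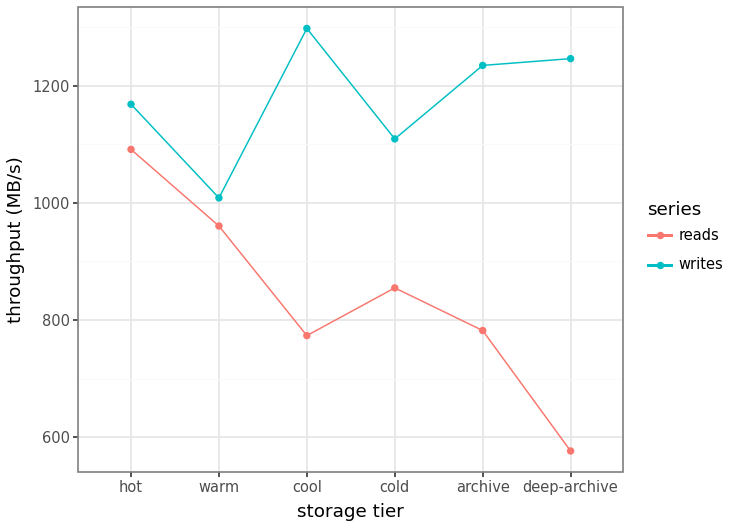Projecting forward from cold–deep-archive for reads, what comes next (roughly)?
≈ 450

Last three: 900, 800, 600 → slope ≈ -150/step → next ≈ 450.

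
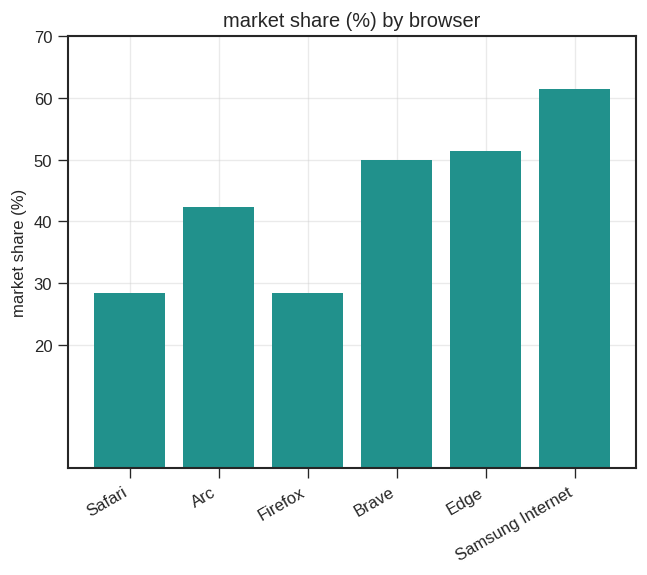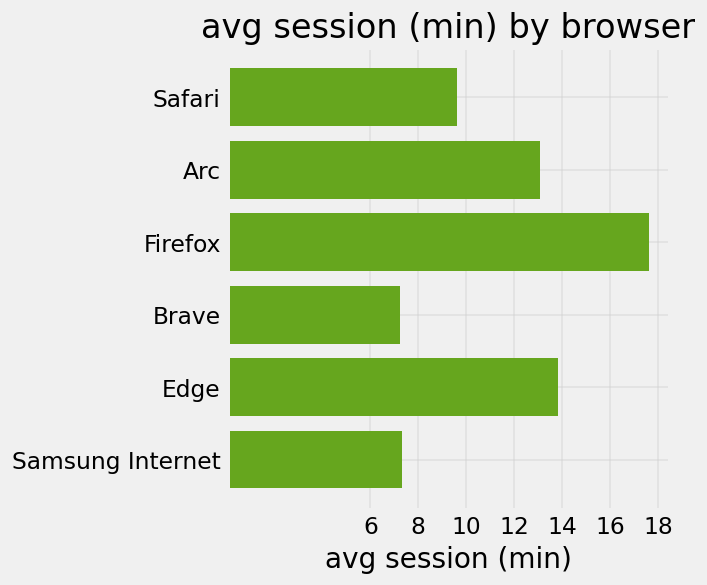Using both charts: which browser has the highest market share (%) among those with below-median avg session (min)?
Chart 2 median avg session (min) ≈ 12; below-median browsers: Safari, Brave, Samsung Internet. Among those, Samsung Internet has the highest market share (%) (≈ 60).

Samsung Internet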